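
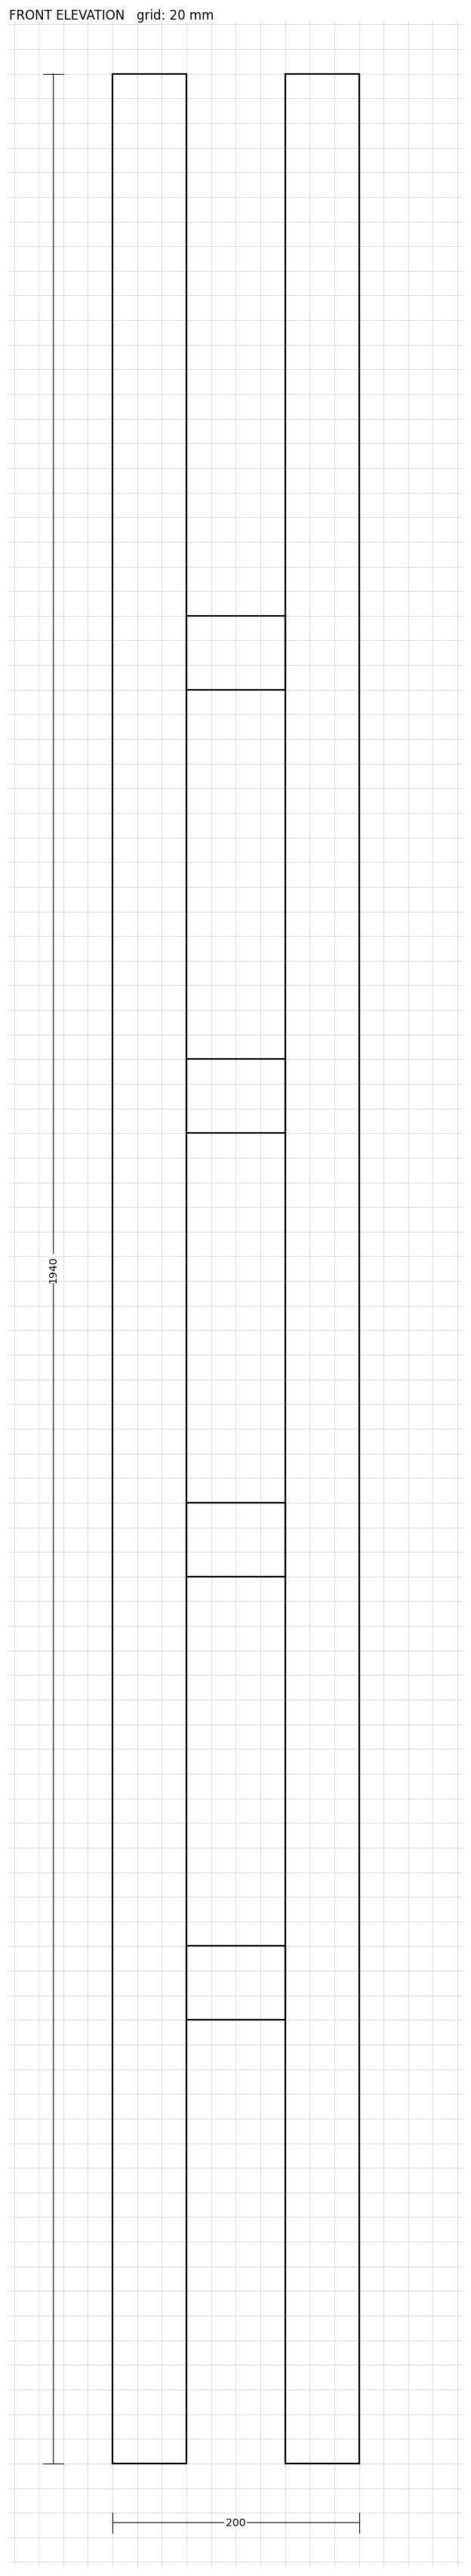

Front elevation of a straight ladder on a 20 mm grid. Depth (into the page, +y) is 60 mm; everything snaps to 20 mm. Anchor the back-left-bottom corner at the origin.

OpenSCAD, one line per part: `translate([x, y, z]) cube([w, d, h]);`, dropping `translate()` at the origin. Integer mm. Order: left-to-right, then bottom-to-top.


cube([60, 60, 1940]);
translate([60, 0, 360]) cube([80, 60, 60]);
translate([60, 0, 720]) cube([80, 60, 60]);
translate([60, 0, 1080]) cube([80, 60, 60]);
translate([60, 0, 1440]) cube([80, 60, 60]);
translate([140, 0, 0]) cube([60, 60, 1940]);


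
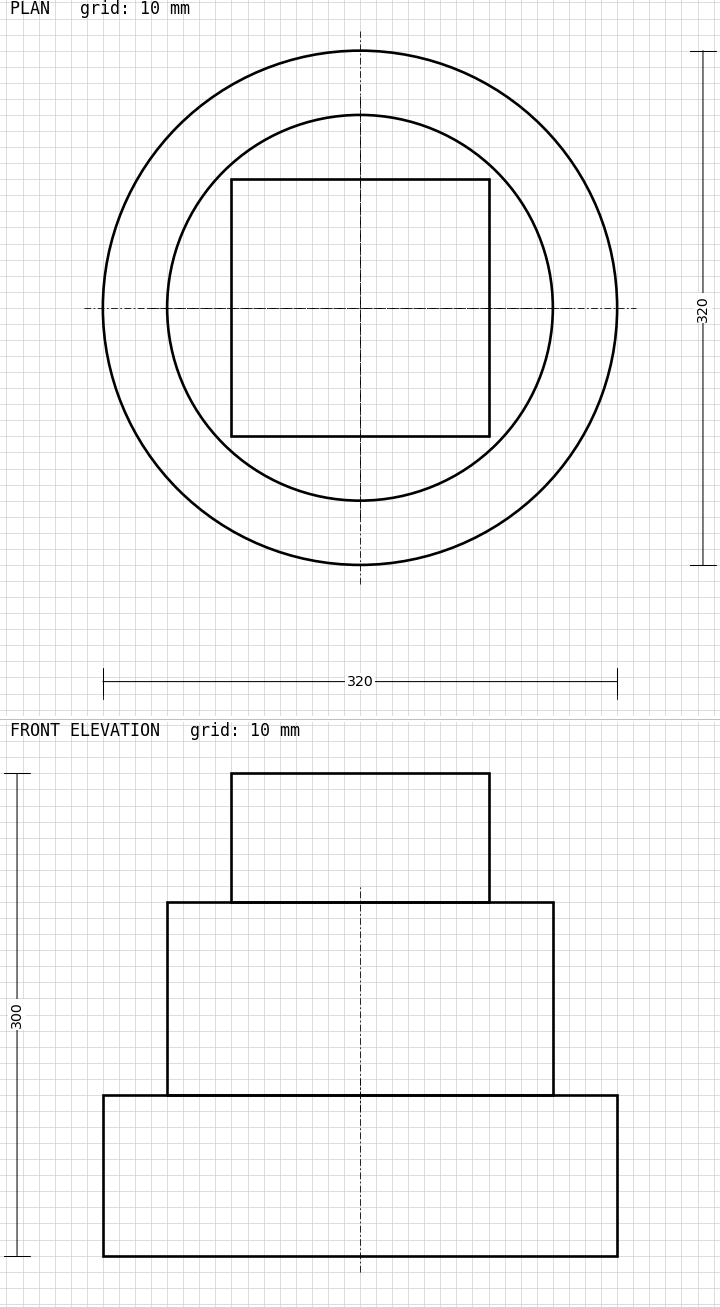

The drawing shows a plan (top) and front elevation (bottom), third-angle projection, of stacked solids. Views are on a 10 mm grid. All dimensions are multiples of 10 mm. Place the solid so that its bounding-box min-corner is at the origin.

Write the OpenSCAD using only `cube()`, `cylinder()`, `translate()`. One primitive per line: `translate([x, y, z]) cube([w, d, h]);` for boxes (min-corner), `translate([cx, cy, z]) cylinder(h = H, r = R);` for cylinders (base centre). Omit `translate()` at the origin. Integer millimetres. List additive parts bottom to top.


translate([160, 160, 0]) cylinder(h = 100, r = 160);
translate([160, 160, 100]) cylinder(h = 120, r = 120);
translate([80, 80, 220]) cube([160, 160, 80]);


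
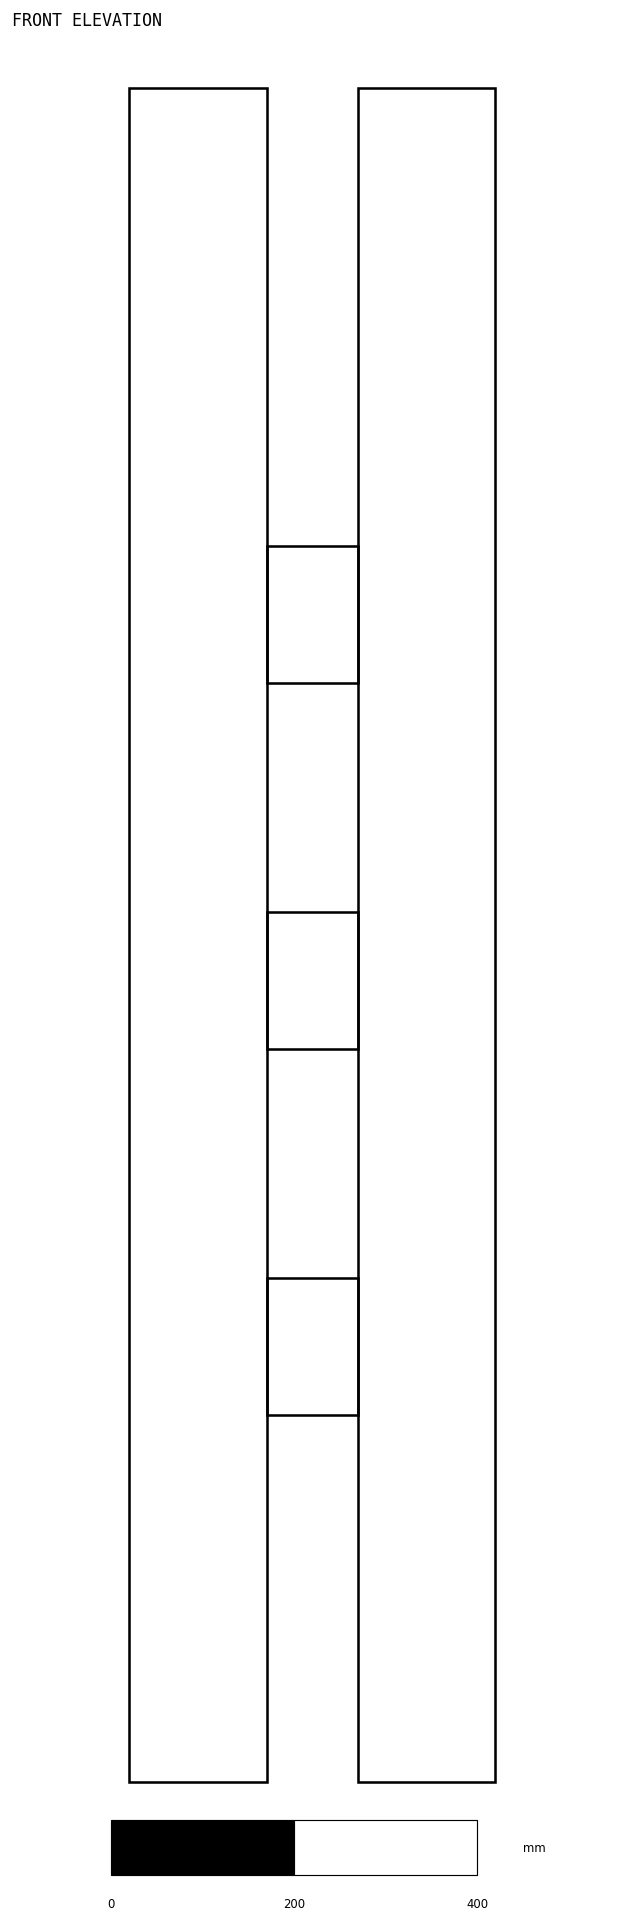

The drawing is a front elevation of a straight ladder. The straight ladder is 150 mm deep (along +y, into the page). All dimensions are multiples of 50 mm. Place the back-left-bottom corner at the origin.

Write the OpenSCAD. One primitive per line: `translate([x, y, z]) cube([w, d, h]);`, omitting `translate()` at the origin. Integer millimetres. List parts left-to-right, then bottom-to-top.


cube([150, 150, 1850]);
translate([150, 0, 400]) cube([100, 150, 150]);
translate([150, 0, 800]) cube([100, 150, 150]);
translate([150, 0, 1200]) cube([100, 150, 150]);
translate([250, 0, 0]) cube([150, 150, 1850]);


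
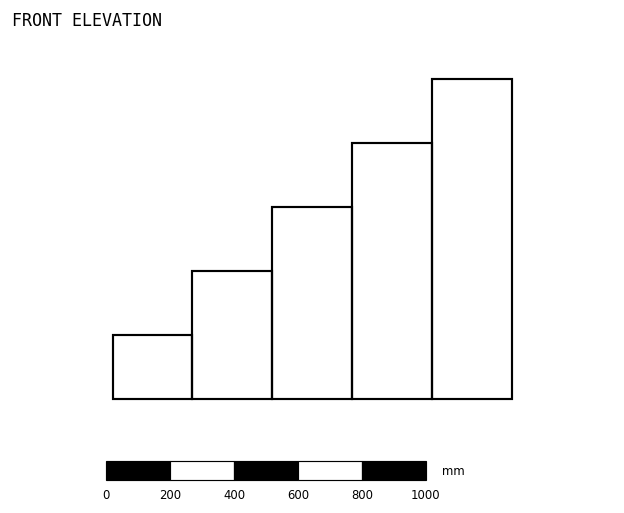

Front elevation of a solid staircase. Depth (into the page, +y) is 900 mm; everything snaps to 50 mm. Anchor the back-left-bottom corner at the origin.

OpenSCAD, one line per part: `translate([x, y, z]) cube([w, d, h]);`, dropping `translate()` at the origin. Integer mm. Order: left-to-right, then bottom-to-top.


cube([250, 900, 200]);
translate([250, 0, 0]) cube([250, 900, 400]);
translate([500, 0, 0]) cube([250, 900, 600]);
translate([750, 0, 0]) cube([250, 900, 800]);
translate([1000, 0, 0]) cube([250, 900, 1000]);


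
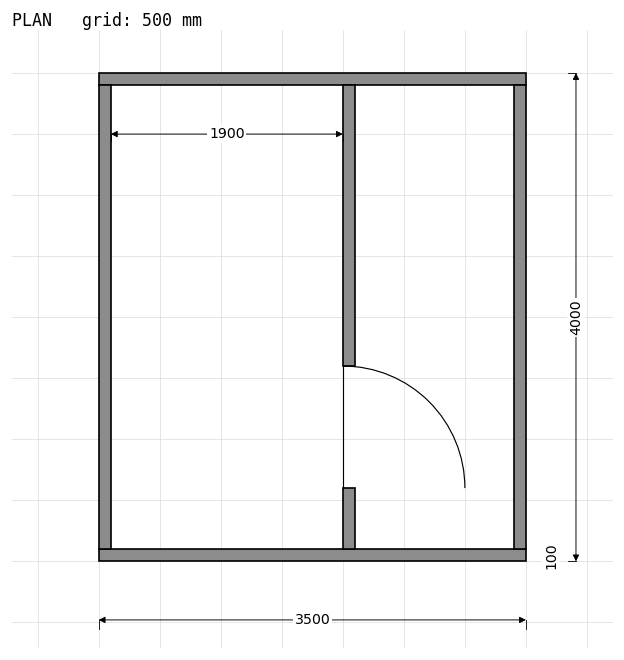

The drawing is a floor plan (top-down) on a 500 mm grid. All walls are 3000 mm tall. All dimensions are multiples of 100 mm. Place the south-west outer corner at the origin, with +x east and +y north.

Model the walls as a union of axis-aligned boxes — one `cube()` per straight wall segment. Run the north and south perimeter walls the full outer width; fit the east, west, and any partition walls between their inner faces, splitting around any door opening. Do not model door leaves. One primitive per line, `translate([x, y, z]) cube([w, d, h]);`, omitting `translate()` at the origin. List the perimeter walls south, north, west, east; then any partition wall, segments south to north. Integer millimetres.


cube([3500, 100, 3000]);
translate([0, 3900, 0]) cube([3500, 100, 3000]);
translate([0, 100, 0]) cube([100, 3800, 3000]);
translate([3400, 100, 0]) cube([100, 3800, 3000]);
translate([2000, 100, 0]) cube([100, 500, 3000]);
translate([2000, 1600, 0]) cube([100, 2300, 3000]);


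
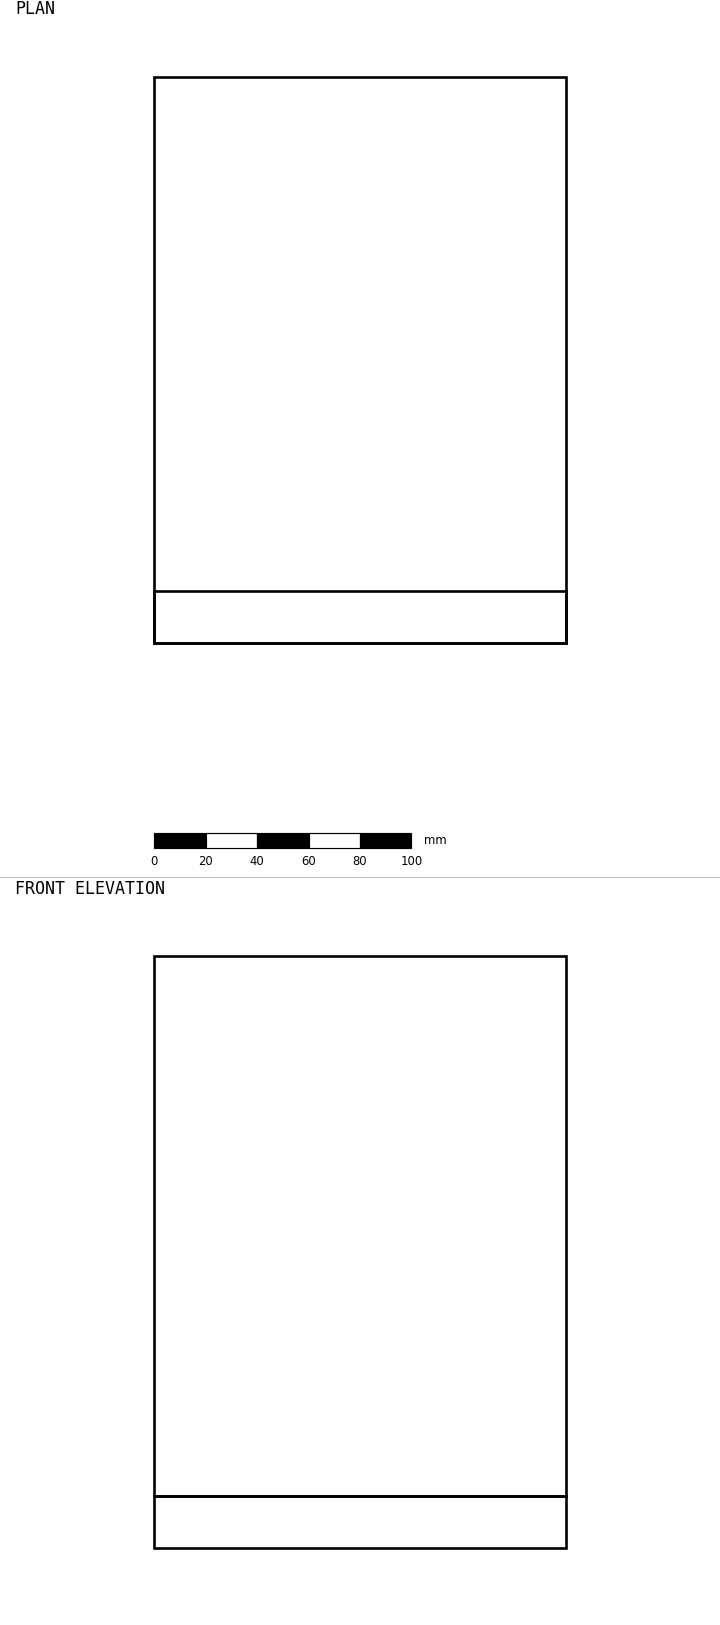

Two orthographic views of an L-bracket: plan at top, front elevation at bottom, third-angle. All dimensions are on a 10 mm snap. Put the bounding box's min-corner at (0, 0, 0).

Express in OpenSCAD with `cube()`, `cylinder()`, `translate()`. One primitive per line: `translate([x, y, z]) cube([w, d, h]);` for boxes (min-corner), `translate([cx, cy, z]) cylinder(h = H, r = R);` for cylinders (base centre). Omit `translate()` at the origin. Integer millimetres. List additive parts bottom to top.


cube([160, 220, 20]);
translate([0, 0, 20]) cube([160, 20, 210]);


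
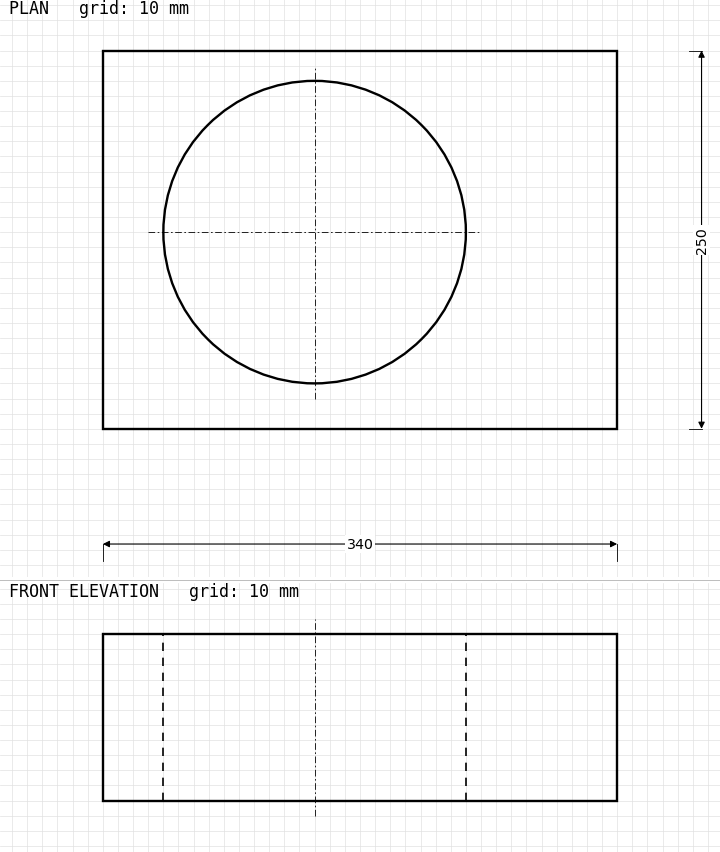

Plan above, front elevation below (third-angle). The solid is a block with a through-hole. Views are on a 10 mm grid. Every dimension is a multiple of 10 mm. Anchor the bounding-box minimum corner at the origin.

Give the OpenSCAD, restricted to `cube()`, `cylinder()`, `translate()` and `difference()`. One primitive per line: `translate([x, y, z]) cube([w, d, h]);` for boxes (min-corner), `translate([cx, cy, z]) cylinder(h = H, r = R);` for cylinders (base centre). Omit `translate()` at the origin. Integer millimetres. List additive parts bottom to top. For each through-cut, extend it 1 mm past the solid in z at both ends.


difference() {
  cube([340, 250, 110]);
  translate([140, 130, -1]) cylinder(h = 112, r = 100);
}


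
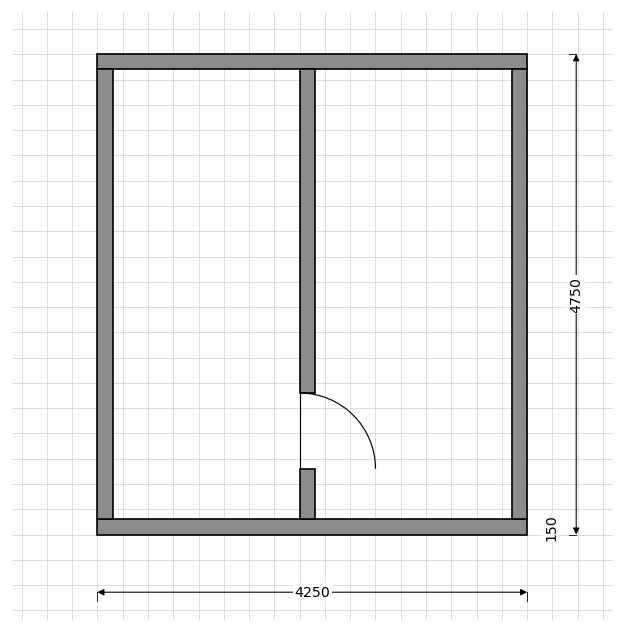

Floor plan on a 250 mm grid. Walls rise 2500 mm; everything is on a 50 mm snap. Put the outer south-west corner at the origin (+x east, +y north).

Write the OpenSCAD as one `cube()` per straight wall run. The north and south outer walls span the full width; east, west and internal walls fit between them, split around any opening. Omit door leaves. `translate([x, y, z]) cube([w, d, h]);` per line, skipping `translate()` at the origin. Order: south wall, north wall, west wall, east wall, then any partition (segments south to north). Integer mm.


cube([4250, 150, 2500]);
translate([0, 4600, 0]) cube([4250, 150, 2500]);
translate([0, 150, 0]) cube([150, 4450, 2500]);
translate([4100, 150, 0]) cube([150, 4450, 2500]);
translate([2000, 150, 0]) cube([150, 500, 2500]);
translate([2000, 1400, 0]) cube([150, 3200, 2500]);


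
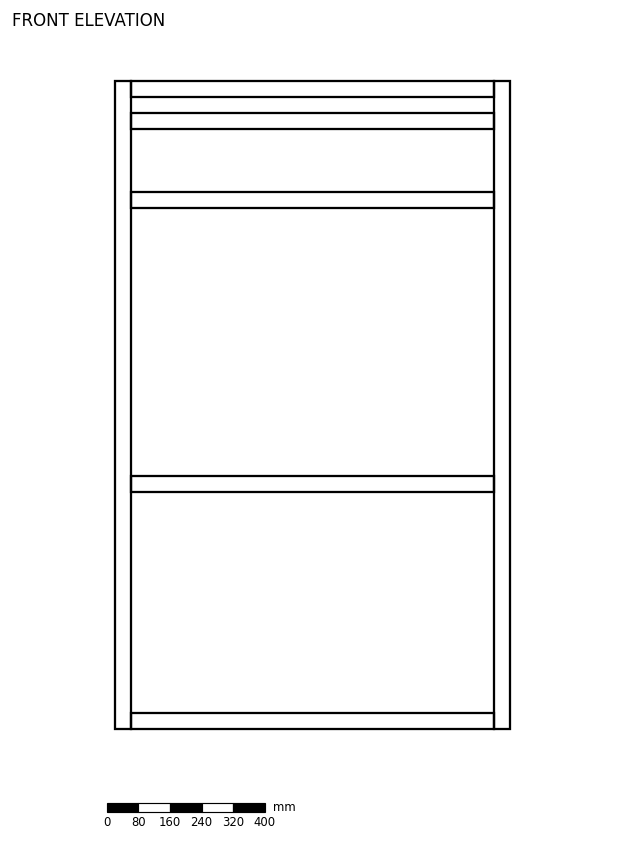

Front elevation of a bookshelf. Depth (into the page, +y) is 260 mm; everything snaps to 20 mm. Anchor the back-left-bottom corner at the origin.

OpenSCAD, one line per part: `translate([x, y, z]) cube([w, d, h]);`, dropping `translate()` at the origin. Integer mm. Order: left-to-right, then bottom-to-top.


cube([40, 260, 1640]);
translate([40, 0, 0]) cube([920, 260, 40]);
translate([40, 0, 600]) cube([920, 260, 40]);
translate([40, 0, 1320]) cube([920, 260, 40]);
translate([40, 0, 1520]) cube([920, 260, 40]);
translate([40, 0, 1600]) cube([920, 260, 40]);
translate([960, 0, 0]) cube([40, 260, 1640]);


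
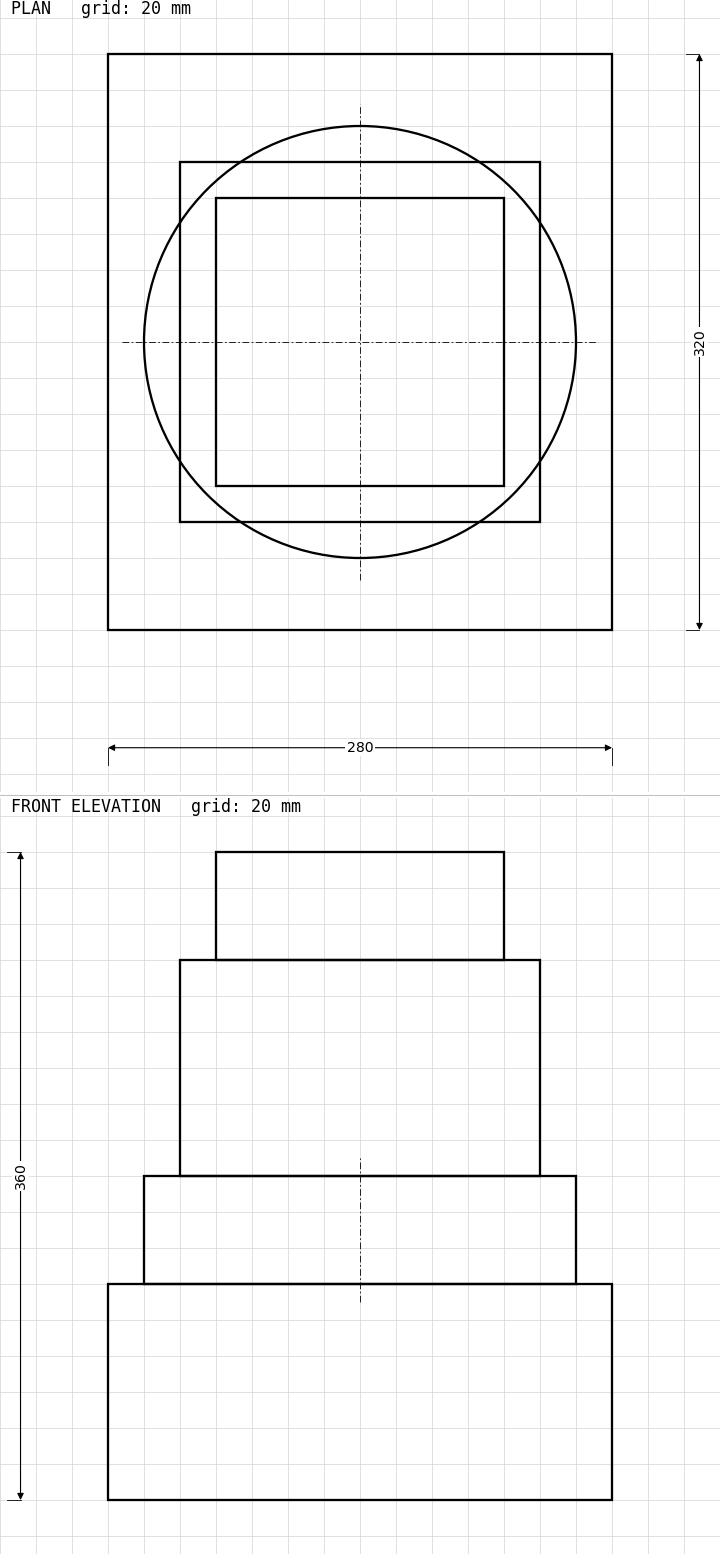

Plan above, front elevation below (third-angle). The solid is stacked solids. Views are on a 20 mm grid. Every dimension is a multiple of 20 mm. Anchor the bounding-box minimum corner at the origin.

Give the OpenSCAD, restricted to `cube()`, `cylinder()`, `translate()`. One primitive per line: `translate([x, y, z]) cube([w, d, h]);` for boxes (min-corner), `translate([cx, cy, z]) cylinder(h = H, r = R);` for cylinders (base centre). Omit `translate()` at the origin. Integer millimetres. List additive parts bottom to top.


cube([280, 320, 120]);
translate([140, 160, 120]) cylinder(h = 60, r = 120);
translate([40, 60, 180]) cube([200, 200, 120]);
translate([60, 80, 300]) cube([160, 160, 60]);


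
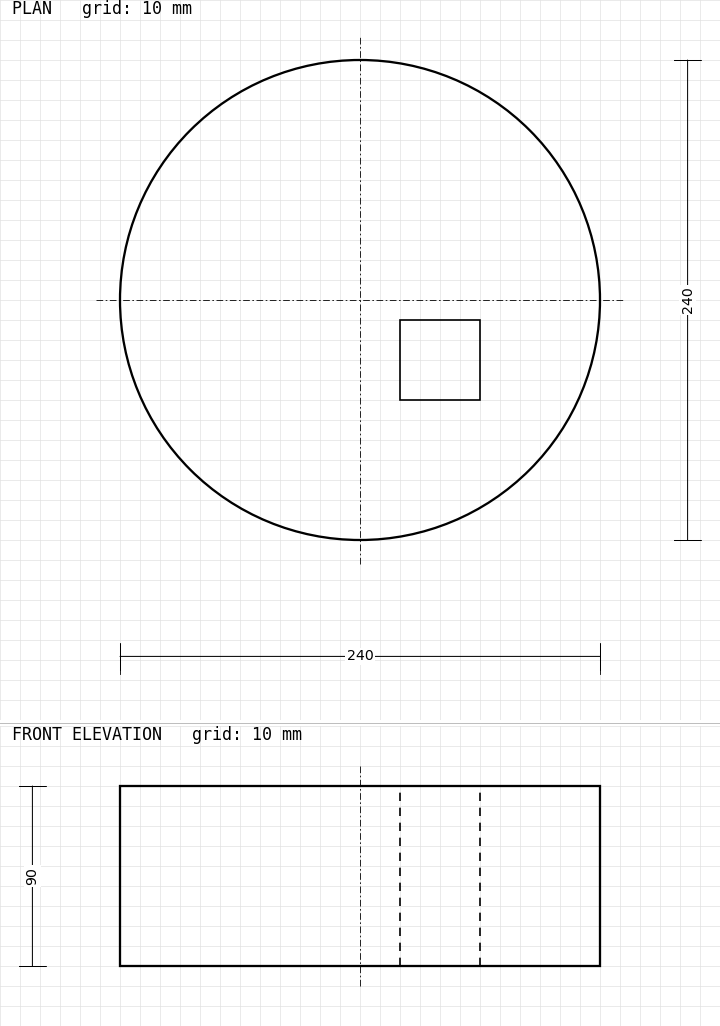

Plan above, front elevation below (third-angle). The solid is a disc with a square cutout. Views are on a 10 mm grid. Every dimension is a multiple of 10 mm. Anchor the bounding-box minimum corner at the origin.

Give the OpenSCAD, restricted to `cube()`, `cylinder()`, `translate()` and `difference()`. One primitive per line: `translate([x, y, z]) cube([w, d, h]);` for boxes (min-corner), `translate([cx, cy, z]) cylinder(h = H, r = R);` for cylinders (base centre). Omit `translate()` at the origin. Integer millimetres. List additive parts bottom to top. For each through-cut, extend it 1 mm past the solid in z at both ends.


difference() {
  translate([120, 120, 0]) cylinder(h = 90, r = 120);
  translate([140, 70, -1]) cube([40, 40, 92]);
}


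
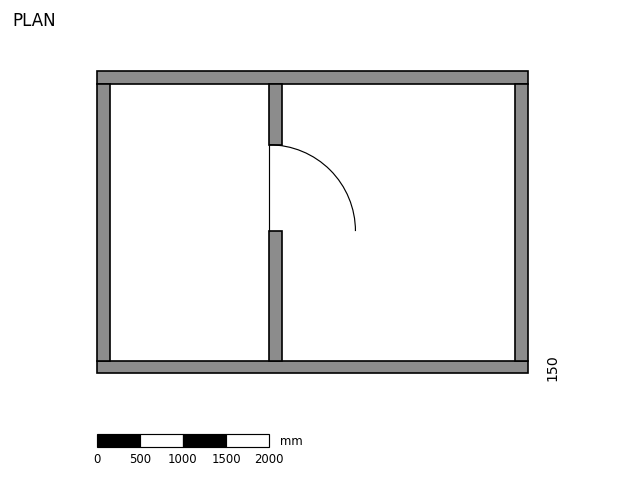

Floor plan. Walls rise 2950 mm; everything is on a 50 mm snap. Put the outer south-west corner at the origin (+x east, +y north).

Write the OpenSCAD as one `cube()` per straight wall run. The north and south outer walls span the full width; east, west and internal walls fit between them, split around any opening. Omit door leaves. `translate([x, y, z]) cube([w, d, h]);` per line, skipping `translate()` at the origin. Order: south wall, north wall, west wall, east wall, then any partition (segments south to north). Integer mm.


cube([5000, 150, 2950]);
translate([0, 3350, 0]) cube([5000, 150, 2950]);
translate([0, 150, 0]) cube([150, 3200, 2950]);
translate([4850, 150, 0]) cube([150, 3200, 2950]);
translate([2000, 150, 0]) cube([150, 1500, 2950]);
translate([2000, 2650, 0]) cube([150, 700, 2950]);


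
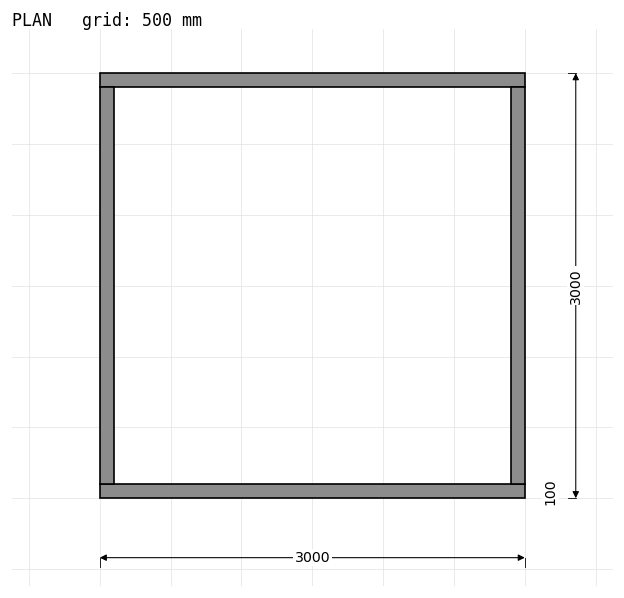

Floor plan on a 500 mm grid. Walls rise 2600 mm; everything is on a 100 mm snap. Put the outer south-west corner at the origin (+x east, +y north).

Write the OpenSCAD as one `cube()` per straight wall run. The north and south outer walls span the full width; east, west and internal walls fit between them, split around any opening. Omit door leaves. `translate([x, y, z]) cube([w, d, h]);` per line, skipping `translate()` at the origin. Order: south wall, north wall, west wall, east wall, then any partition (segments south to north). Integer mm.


cube([3000, 100, 2600]);
translate([0, 2900, 0]) cube([3000, 100, 2600]);
translate([0, 100, 0]) cube([100, 2800, 2600]);
translate([2900, 100, 0]) cube([100, 2800, 2600]);


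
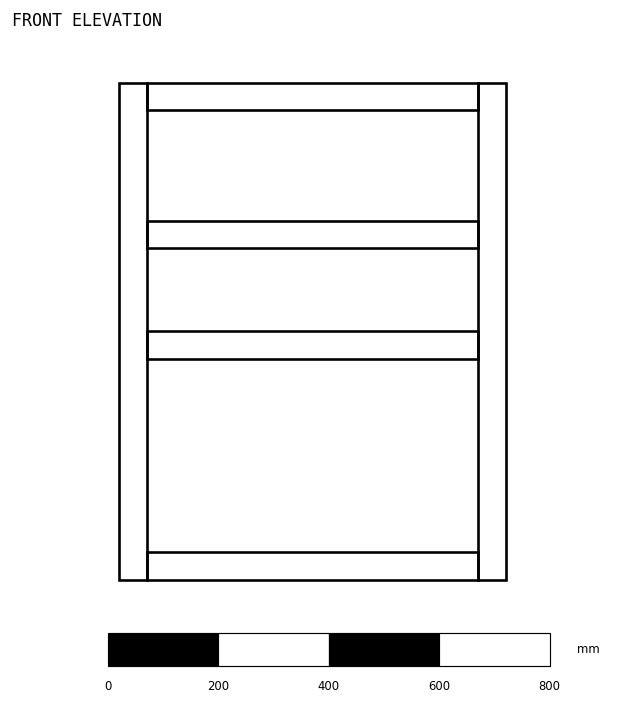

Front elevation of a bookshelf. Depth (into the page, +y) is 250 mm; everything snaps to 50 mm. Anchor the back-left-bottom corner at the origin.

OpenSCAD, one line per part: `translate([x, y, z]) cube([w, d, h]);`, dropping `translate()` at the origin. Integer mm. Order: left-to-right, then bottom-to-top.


cube([50, 250, 900]);
translate([50, 0, 0]) cube([600, 250, 50]);
translate([50, 0, 400]) cube([600, 250, 50]);
translate([50, 0, 600]) cube([600, 250, 50]);
translate([50, 0, 850]) cube([600, 250, 50]);
translate([650, 0, 0]) cube([50, 250, 900]);


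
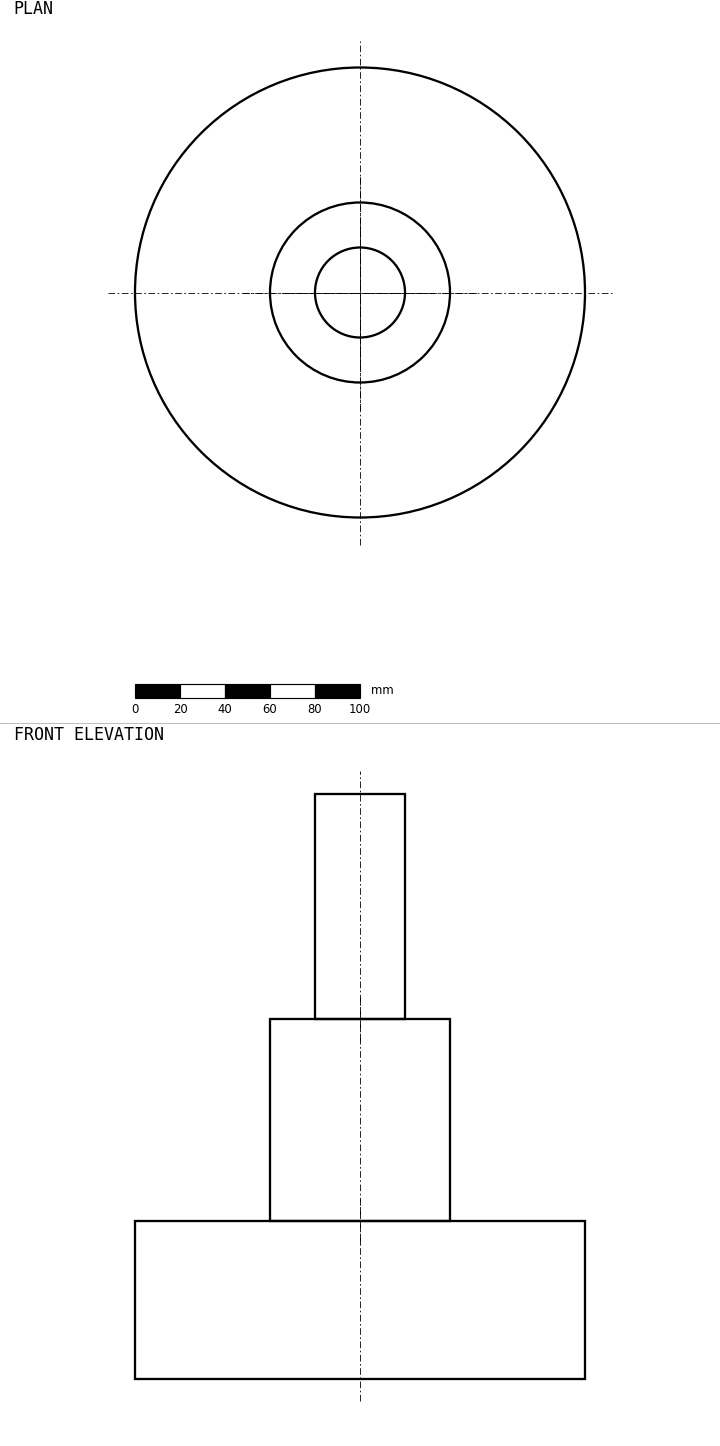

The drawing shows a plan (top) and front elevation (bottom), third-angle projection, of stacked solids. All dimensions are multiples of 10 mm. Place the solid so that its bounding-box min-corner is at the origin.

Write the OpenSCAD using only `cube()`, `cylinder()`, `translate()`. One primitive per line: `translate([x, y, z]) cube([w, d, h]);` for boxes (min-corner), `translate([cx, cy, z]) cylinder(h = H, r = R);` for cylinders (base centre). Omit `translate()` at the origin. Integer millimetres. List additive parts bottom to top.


translate([100, 100, 0]) cylinder(h = 70, r = 100);
translate([100, 100, 70]) cylinder(h = 90, r = 40);
translate([100, 100, 160]) cylinder(h = 100, r = 20);


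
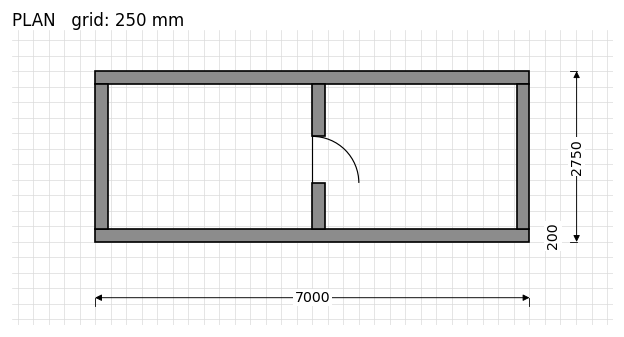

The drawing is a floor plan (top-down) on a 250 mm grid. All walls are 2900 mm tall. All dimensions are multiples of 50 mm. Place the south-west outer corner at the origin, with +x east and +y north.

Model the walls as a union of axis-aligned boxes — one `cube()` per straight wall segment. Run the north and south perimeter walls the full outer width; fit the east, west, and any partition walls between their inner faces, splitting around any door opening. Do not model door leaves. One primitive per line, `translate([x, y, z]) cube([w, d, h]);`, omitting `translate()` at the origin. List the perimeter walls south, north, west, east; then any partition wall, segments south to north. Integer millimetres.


cube([7000, 200, 2900]);
translate([0, 2550, 0]) cube([7000, 200, 2900]);
translate([0, 200, 0]) cube([200, 2350, 2900]);
translate([6800, 200, 0]) cube([200, 2350, 2900]);
translate([3500, 200, 0]) cube([200, 750, 2900]);
translate([3500, 1700, 0]) cube([200, 850, 2900]);


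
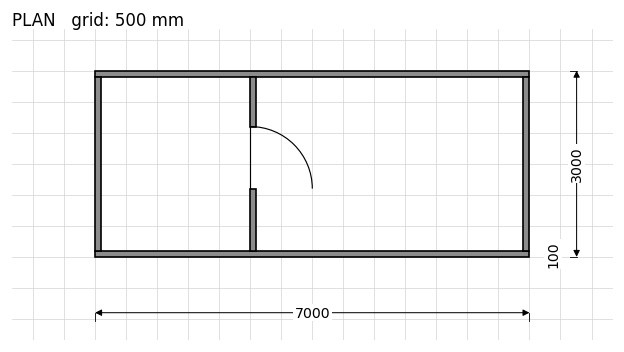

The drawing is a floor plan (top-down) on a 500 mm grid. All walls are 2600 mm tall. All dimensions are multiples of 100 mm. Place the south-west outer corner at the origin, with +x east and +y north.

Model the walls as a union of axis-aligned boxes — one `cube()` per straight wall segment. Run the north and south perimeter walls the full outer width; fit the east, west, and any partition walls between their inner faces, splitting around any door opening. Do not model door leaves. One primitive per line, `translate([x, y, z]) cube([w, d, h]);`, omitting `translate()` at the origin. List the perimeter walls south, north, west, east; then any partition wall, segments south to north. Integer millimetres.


cube([7000, 100, 2600]);
translate([0, 2900, 0]) cube([7000, 100, 2600]);
translate([0, 100, 0]) cube([100, 2800, 2600]);
translate([6900, 100, 0]) cube([100, 2800, 2600]);
translate([2500, 100, 0]) cube([100, 1000, 2600]);
translate([2500, 2100, 0]) cube([100, 800, 2600]);


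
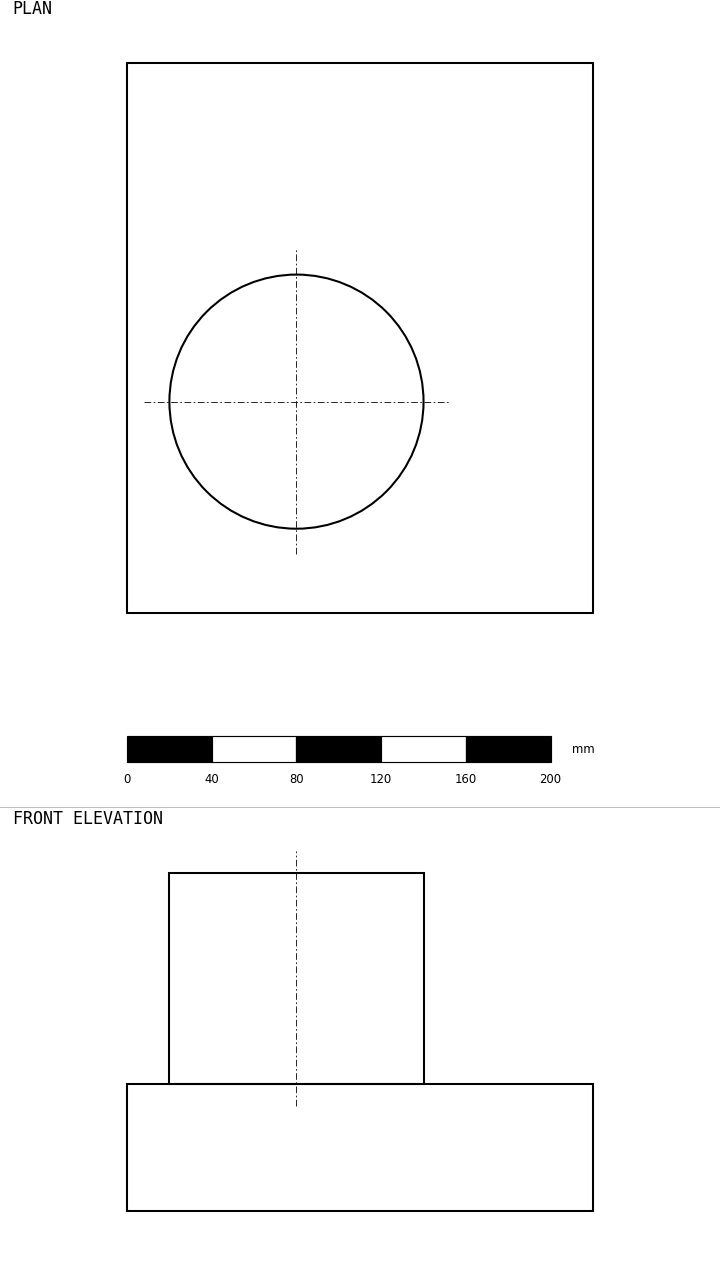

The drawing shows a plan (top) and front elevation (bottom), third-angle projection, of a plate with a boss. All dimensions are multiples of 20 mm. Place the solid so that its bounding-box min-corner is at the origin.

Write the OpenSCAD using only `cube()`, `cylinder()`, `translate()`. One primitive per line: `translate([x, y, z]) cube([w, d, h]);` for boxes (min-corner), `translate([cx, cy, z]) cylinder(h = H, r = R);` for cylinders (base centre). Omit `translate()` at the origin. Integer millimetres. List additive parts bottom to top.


cube([220, 260, 60]);
translate([80, 100, 60]) cylinder(h = 100, r = 60);


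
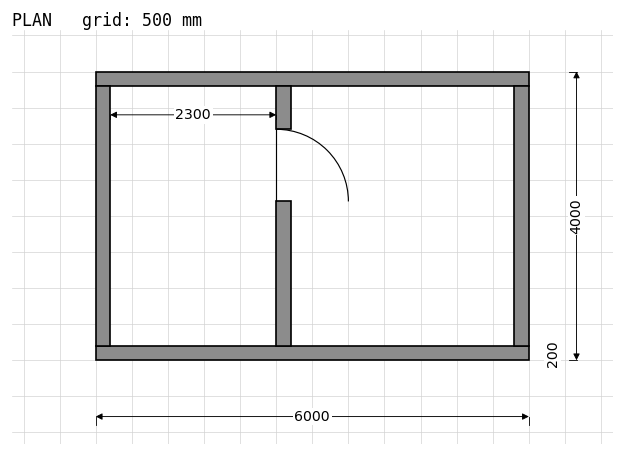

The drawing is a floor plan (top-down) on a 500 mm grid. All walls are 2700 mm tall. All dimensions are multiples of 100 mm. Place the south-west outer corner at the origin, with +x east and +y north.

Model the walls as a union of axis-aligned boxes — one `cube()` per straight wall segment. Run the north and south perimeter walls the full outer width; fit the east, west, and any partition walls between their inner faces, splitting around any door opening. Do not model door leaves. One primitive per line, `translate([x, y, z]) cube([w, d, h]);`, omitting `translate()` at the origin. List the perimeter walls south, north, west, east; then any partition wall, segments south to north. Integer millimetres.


cube([6000, 200, 2700]);
translate([0, 3800, 0]) cube([6000, 200, 2700]);
translate([0, 200, 0]) cube([200, 3600, 2700]);
translate([5800, 200, 0]) cube([200, 3600, 2700]);
translate([2500, 200, 0]) cube([200, 2000, 2700]);
translate([2500, 3200, 0]) cube([200, 600, 2700]);


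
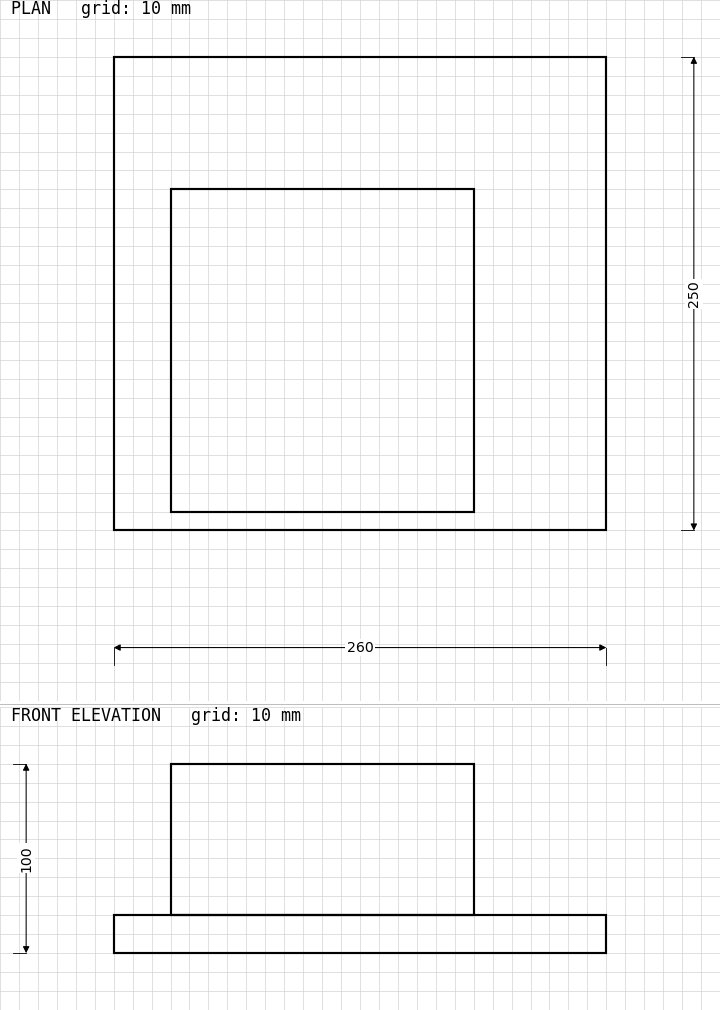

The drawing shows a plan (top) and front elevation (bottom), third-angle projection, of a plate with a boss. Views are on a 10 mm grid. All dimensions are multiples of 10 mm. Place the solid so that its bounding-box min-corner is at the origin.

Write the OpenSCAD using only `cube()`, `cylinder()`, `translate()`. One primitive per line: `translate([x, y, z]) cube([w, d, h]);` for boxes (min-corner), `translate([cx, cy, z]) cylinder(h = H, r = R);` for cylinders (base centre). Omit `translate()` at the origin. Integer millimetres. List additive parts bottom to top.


cube([260, 250, 20]);
translate([30, 10, 20]) cube([160, 170, 80]);


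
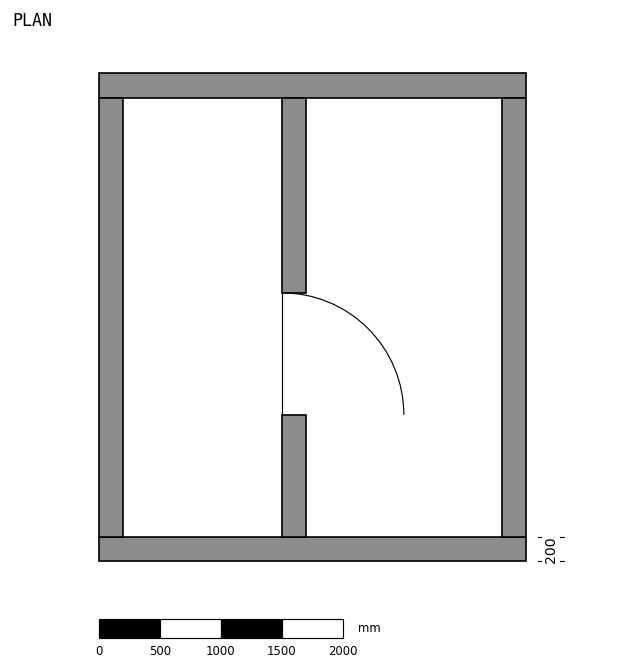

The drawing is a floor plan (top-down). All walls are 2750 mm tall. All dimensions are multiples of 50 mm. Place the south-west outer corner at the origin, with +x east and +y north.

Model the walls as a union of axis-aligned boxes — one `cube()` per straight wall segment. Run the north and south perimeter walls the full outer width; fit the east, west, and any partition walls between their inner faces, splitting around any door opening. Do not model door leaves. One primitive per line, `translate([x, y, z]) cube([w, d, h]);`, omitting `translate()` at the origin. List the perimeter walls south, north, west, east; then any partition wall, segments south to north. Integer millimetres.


cube([3500, 200, 2750]);
translate([0, 3800, 0]) cube([3500, 200, 2750]);
translate([0, 200, 0]) cube([200, 3600, 2750]);
translate([3300, 200, 0]) cube([200, 3600, 2750]);
translate([1500, 200, 0]) cube([200, 1000, 2750]);
translate([1500, 2200, 0]) cube([200, 1600, 2750]);


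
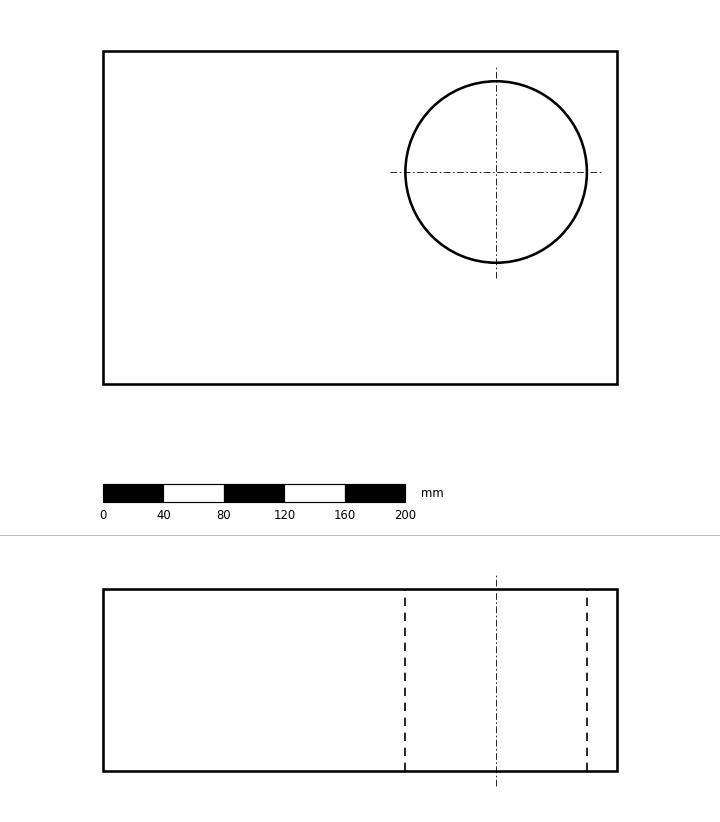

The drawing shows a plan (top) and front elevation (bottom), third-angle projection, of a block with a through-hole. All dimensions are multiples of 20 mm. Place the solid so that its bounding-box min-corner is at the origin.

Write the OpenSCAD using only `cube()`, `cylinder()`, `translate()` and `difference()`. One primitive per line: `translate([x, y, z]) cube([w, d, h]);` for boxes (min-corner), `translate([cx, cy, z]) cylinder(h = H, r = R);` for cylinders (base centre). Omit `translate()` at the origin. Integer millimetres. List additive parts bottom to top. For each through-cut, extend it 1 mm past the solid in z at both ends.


difference() {
  cube([340, 220, 120]);
  translate([260, 140, -1]) cylinder(h = 122, r = 60);
}


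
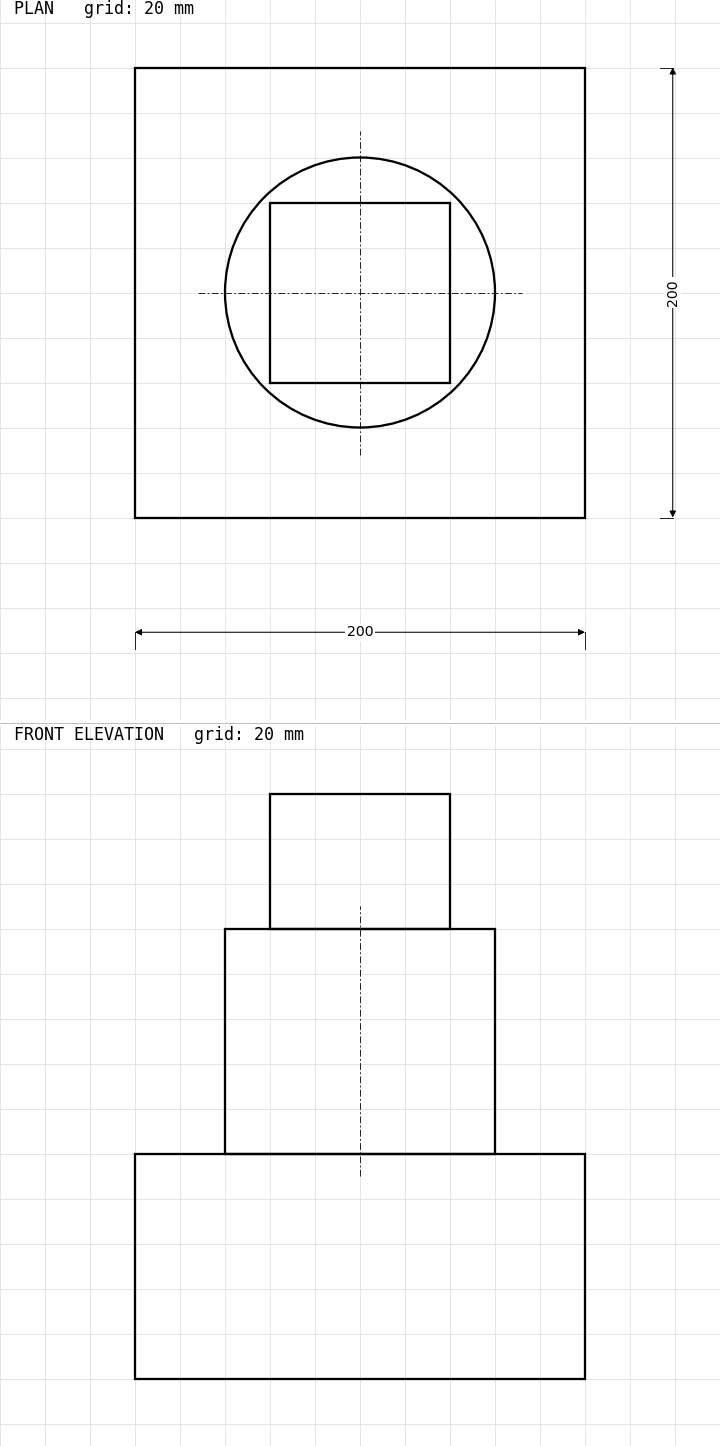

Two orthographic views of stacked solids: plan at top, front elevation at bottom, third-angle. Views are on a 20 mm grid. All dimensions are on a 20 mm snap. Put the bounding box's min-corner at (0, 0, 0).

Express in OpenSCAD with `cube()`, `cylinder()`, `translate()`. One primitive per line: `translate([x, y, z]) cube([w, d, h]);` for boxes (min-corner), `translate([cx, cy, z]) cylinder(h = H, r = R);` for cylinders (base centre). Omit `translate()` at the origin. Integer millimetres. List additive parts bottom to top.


cube([200, 200, 100]);
translate([100, 100, 100]) cylinder(h = 100, r = 60);
translate([60, 60, 200]) cube([80, 80, 60]);


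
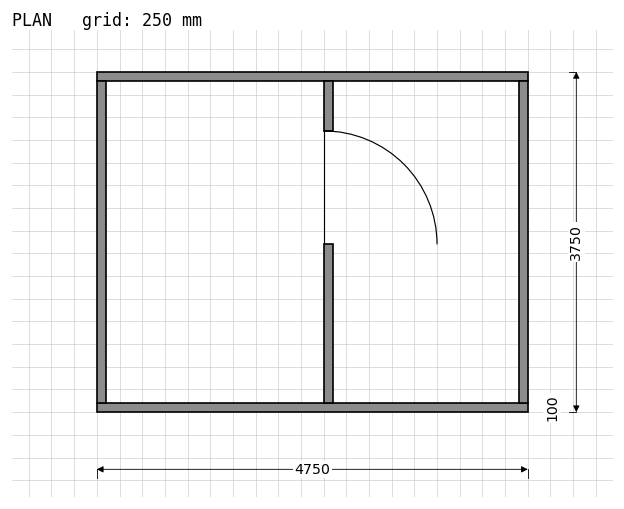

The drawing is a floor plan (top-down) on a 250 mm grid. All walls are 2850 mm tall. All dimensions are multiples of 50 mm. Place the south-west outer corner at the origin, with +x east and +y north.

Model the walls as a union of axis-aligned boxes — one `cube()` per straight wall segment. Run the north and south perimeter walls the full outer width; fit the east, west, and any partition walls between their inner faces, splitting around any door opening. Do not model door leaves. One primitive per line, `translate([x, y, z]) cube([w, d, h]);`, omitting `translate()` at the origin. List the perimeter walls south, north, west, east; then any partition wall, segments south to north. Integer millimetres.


cube([4750, 100, 2850]);
translate([0, 3650, 0]) cube([4750, 100, 2850]);
translate([0, 100, 0]) cube([100, 3550, 2850]);
translate([4650, 100, 0]) cube([100, 3550, 2850]);
translate([2500, 100, 0]) cube([100, 1750, 2850]);
translate([2500, 3100, 0]) cube([100, 550, 2850]);


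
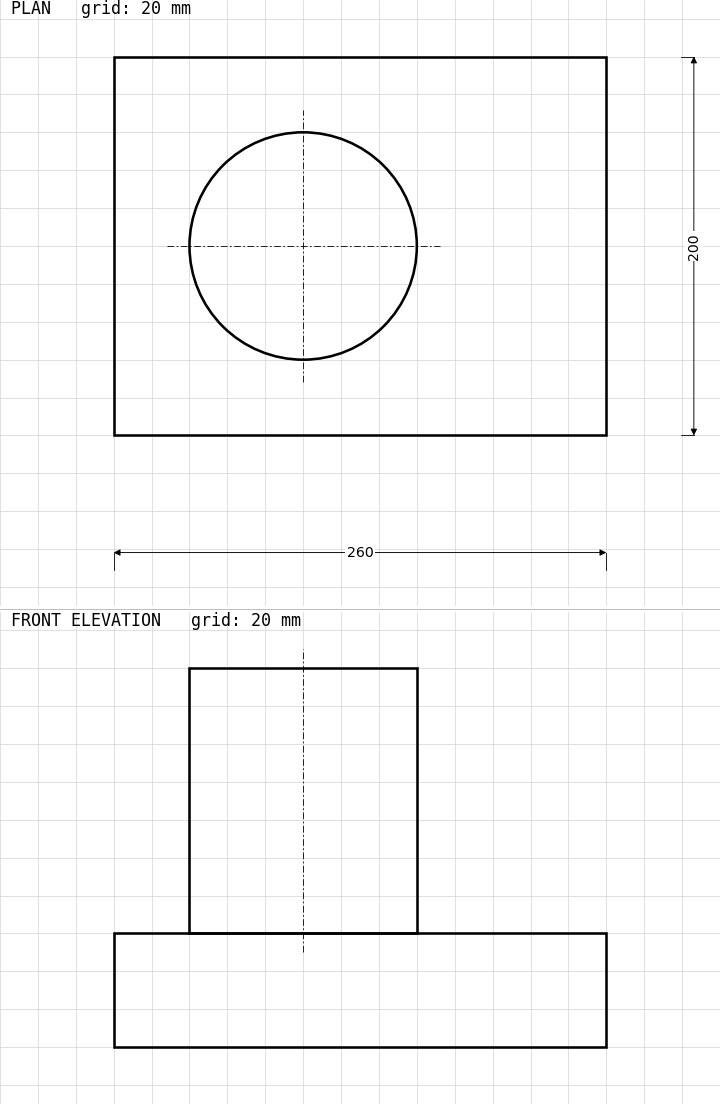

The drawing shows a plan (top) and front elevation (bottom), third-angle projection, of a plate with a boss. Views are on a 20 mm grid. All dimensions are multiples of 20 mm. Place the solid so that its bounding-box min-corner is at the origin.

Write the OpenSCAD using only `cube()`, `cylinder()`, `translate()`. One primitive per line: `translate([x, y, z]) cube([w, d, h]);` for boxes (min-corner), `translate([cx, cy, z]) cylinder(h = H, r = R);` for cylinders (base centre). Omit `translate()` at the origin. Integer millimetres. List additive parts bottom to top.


cube([260, 200, 60]);
translate([100, 100, 60]) cylinder(h = 140, r = 60);


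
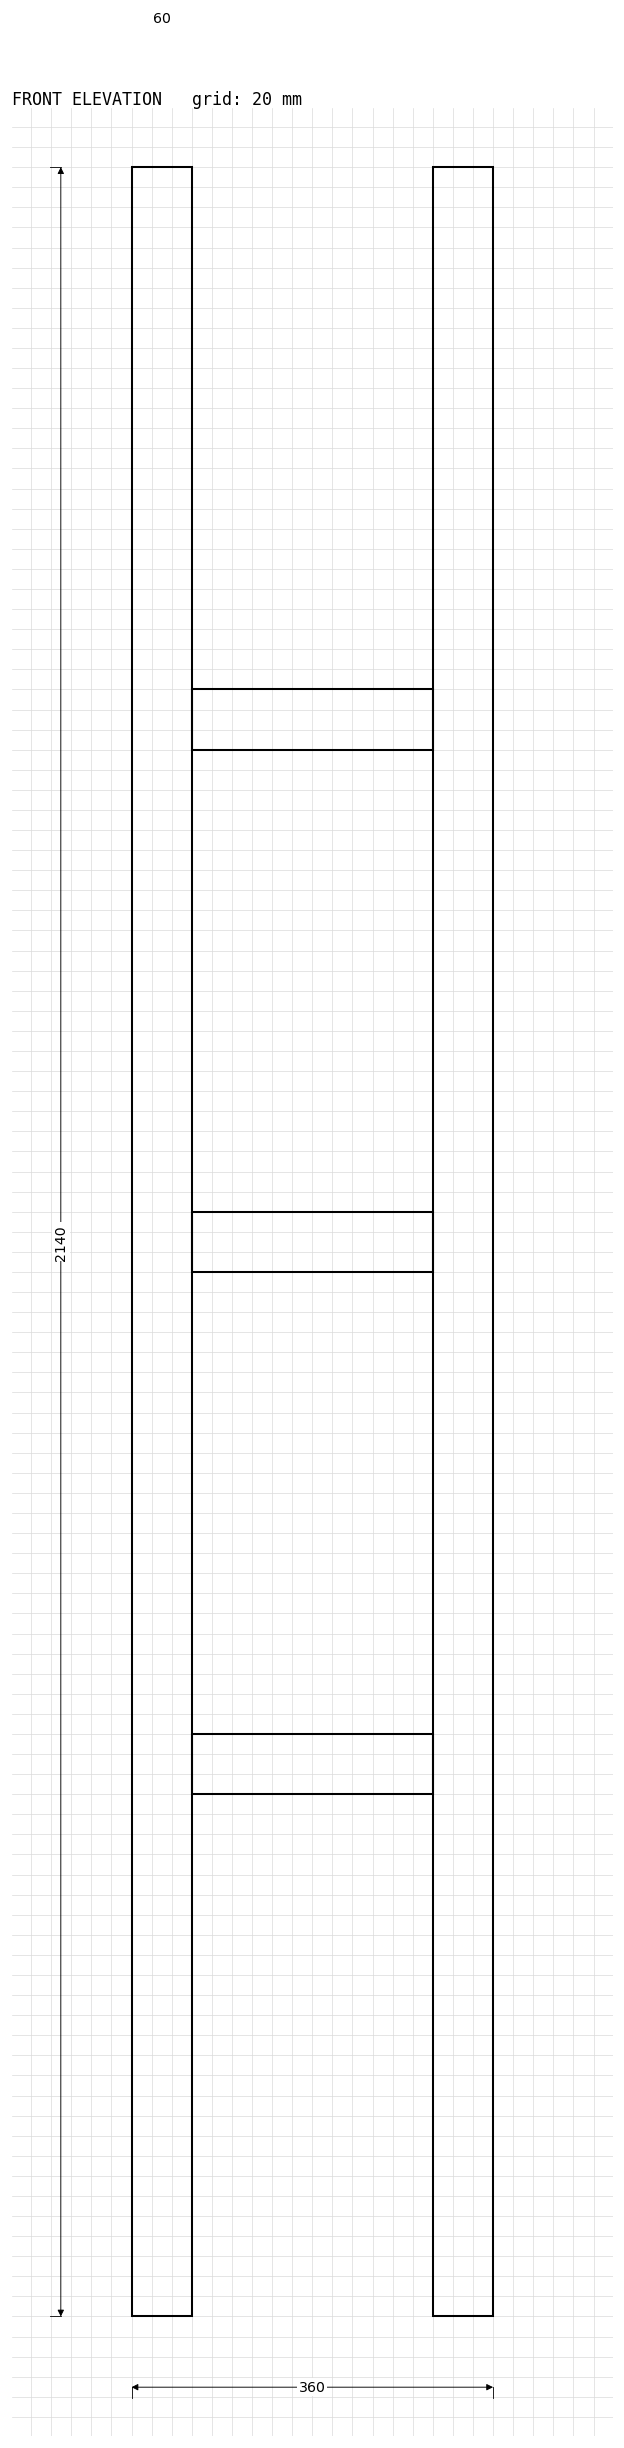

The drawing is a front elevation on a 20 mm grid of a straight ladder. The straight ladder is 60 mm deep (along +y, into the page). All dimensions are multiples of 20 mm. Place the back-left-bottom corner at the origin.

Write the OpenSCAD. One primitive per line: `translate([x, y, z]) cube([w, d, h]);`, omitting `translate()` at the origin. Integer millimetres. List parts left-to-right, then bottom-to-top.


cube([60, 60, 2140]);
translate([60, 0, 520]) cube([240, 60, 60]);
translate([60, 0, 1040]) cube([240, 60, 60]);
translate([60, 0, 1560]) cube([240, 60, 60]);
translate([300, 0, 0]) cube([60, 60, 2140]);


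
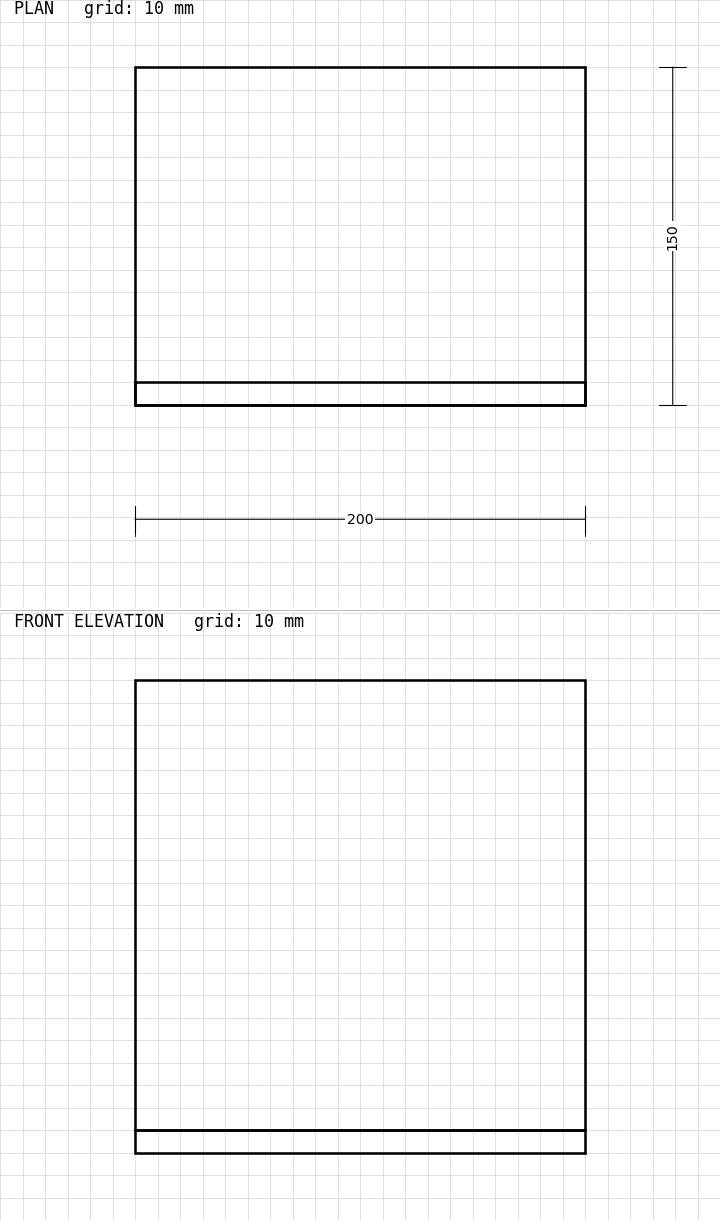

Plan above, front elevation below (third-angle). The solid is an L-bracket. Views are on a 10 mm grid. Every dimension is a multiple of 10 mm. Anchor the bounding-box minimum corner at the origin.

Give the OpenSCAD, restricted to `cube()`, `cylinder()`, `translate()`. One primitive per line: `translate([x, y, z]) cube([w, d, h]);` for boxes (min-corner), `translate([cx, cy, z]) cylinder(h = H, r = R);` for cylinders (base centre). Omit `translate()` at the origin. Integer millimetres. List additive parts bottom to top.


cube([200, 150, 10]);
translate([0, 0, 10]) cube([200, 10, 200]);


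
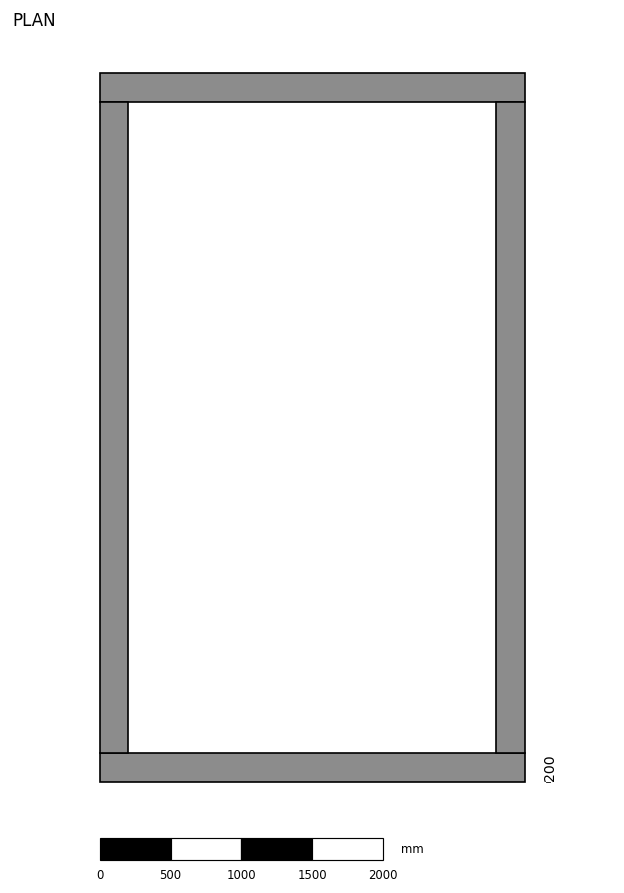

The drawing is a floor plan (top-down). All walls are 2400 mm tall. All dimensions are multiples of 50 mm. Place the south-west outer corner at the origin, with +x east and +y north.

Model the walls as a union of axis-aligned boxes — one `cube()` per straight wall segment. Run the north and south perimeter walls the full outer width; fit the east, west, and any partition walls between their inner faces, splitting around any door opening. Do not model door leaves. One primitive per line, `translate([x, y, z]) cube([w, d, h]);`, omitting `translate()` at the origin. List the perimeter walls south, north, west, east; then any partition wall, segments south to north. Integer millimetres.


cube([3000, 200, 2400]);
translate([0, 4800, 0]) cube([3000, 200, 2400]);
translate([0, 200, 0]) cube([200, 4600, 2400]);
translate([2800, 200, 0]) cube([200, 4600, 2400]);


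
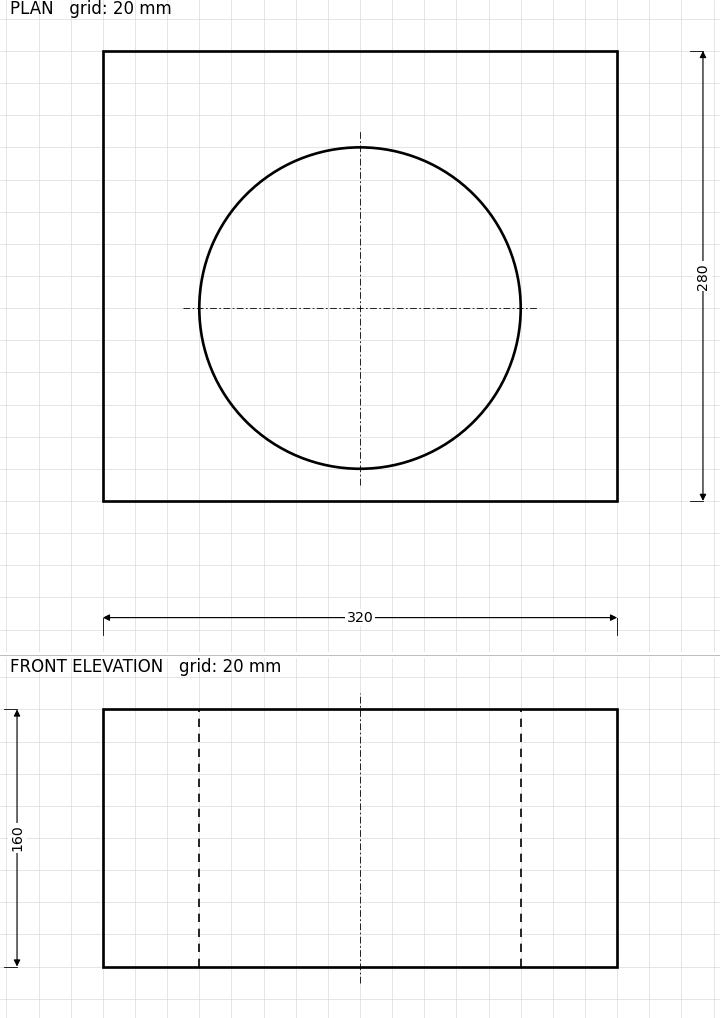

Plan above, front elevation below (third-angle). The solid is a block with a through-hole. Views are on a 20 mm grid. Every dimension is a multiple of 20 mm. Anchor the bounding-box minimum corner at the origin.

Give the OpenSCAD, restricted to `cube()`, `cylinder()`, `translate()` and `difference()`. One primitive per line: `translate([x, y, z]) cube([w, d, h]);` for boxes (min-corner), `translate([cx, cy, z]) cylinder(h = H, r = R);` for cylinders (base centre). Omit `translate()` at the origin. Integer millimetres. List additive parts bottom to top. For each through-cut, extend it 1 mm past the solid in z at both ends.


difference() {
  cube([320, 280, 160]);
  translate([160, 120, -1]) cylinder(h = 162, r = 100);
}


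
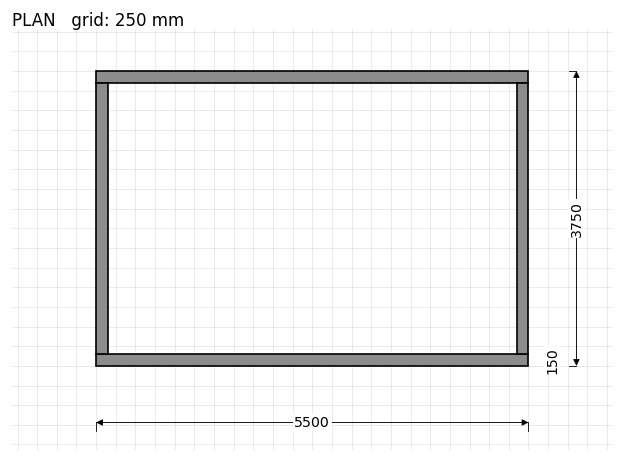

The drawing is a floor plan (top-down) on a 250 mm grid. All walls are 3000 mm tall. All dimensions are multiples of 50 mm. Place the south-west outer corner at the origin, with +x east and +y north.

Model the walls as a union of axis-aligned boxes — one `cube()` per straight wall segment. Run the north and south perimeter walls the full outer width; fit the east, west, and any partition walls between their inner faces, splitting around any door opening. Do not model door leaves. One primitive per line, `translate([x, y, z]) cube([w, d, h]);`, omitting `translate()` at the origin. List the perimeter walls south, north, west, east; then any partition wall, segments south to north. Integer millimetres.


cube([5500, 150, 3000]);
translate([0, 3600, 0]) cube([5500, 150, 3000]);
translate([0, 150, 0]) cube([150, 3450, 3000]);
translate([5350, 150, 0]) cube([150, 3450, 3000]);


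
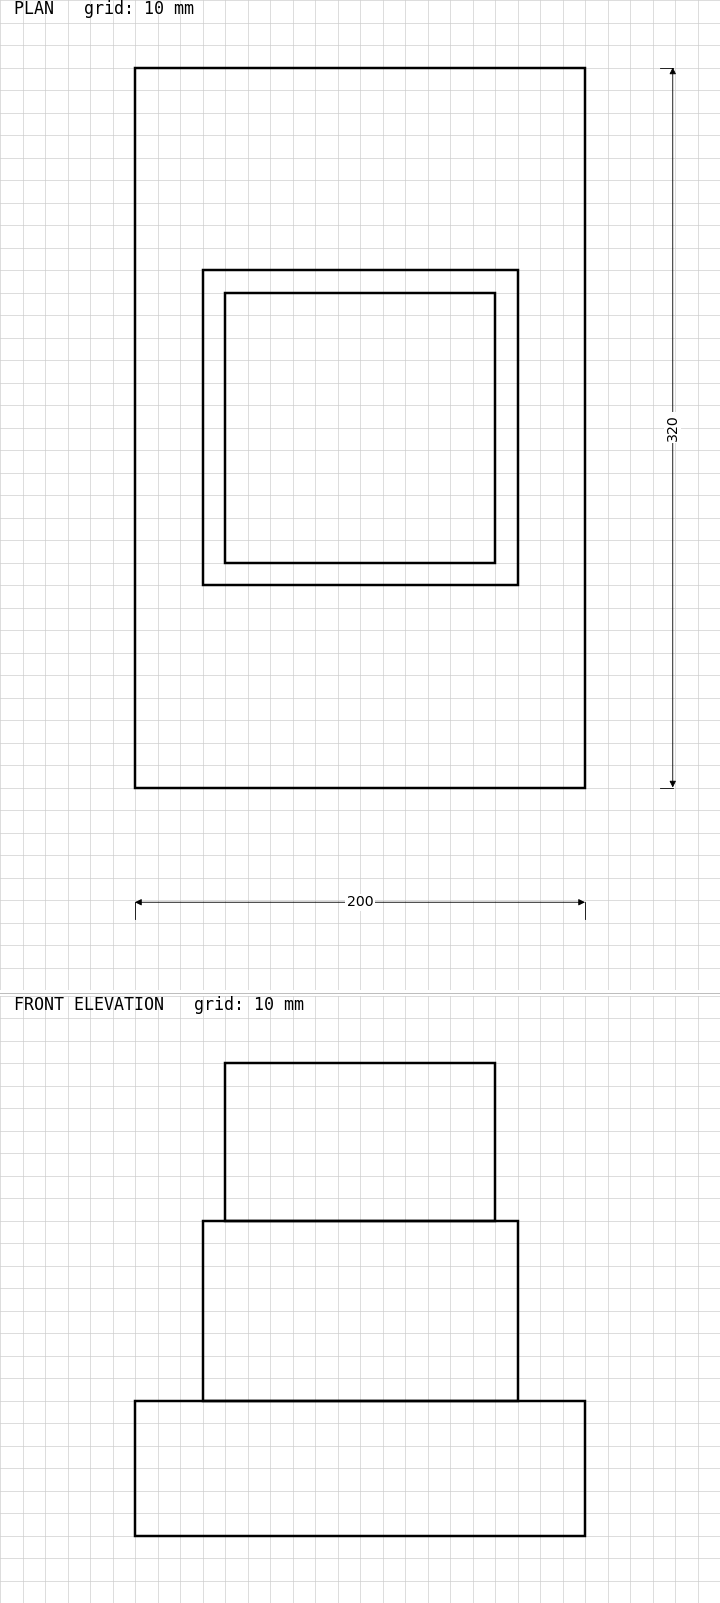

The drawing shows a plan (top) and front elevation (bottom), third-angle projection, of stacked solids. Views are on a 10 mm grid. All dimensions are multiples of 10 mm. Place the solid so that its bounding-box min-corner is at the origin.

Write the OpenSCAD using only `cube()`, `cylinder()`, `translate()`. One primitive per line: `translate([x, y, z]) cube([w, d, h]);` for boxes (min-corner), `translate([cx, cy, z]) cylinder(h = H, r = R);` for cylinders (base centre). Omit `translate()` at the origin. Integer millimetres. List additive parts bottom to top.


cube([200, 320, 60]);
translate([30, 90, 60]) cube([140, 140, 80]);
translate([40, 100, 140]) cube([120, 120, 70]);


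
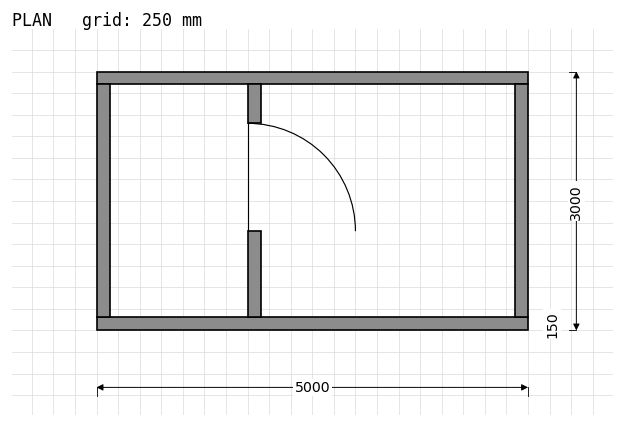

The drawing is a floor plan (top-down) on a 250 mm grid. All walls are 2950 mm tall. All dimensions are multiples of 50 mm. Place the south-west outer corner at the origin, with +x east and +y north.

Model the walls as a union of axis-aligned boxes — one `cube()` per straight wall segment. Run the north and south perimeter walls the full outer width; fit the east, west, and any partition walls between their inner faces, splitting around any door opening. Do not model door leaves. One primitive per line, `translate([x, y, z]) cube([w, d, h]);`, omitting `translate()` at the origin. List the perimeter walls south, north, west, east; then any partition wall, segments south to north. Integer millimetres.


cube([5000, 150, 2950]);
translate([0, 2850, 0]) cube([5000, 150, 2950]);
translate([0, 150, 0]) cube([150, 2700, 2950]);
translate([4850, 150, 0]) cube([150, 2700, 2950]);
translate([1750, 150, 0]) cube([150, 1000, 2950]);
translate([1750, 2400, 0]) cube([150, 450, 2950]);


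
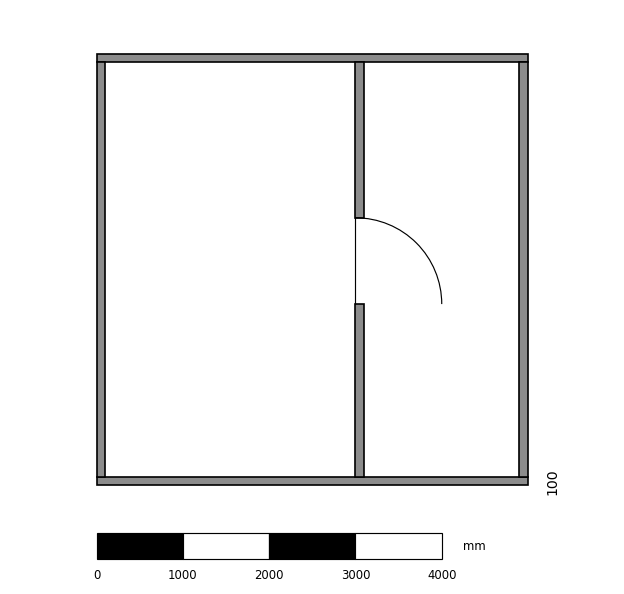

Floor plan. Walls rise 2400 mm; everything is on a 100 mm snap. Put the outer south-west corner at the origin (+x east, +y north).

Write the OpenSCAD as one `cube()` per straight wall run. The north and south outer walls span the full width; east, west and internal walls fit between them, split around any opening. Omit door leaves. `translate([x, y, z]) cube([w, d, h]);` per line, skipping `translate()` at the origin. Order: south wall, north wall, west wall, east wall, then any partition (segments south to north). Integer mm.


cube([5000, 100, 2400]);
translate([0, 4900, 0]) cube([5000, 100, 2400]);
translate([0, 100, 0]) cube([100, 4800, 2400]);
translate([4900, 100, 0]) cube([100, 4800, 2400]);
translate([3000, 100, 0]) cube([100, 2000, 2400]);
translate([3000, 3100, 0]) cube([100, 1800, 2400]);
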